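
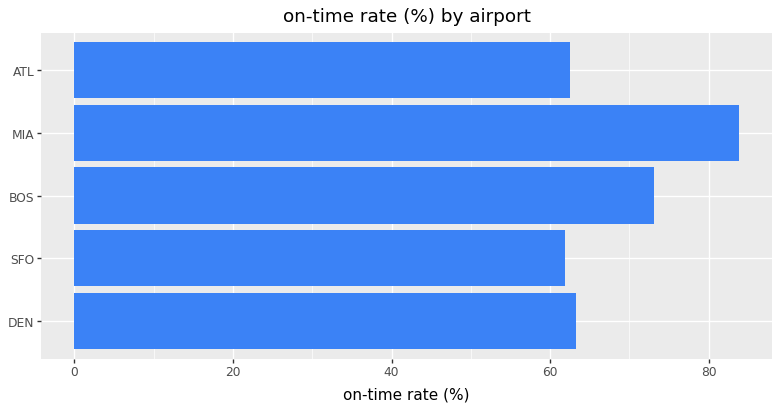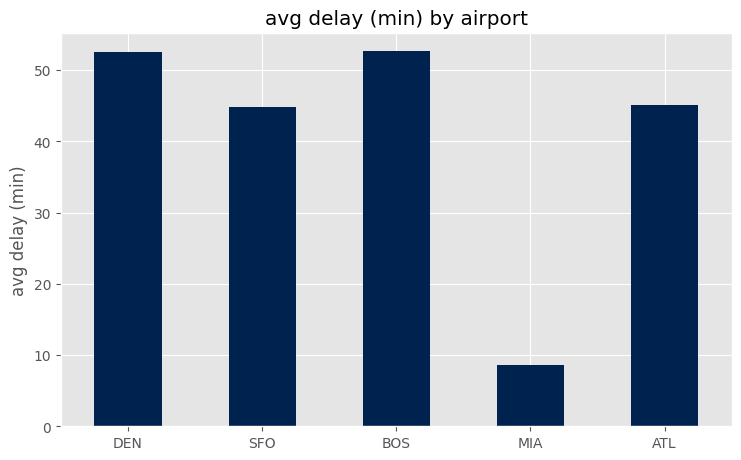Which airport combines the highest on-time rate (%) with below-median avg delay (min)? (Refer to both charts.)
Chart 2 median avg delay (min) ≈ 45; below-median airports: SFO, MIA. Among those, MIA has the highest on-time rate (%) (≈ 80).

MIA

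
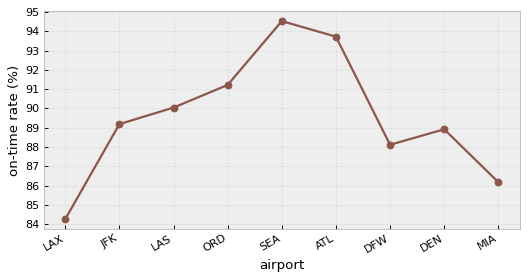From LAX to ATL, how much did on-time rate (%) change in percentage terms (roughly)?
LAX ≈ 84, ATL ≈ 94; (94 − 84) / 84 ≈ +11.9%.

≈ +11.9%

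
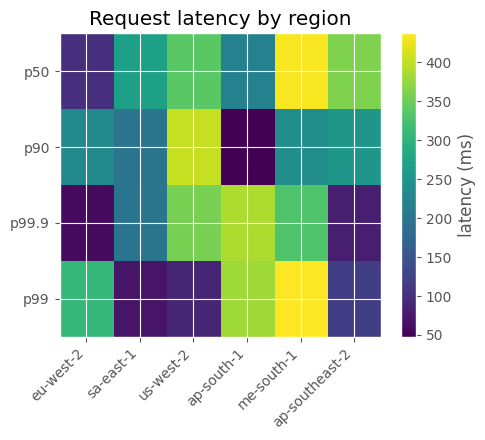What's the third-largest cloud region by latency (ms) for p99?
eu-west-2

Top 4 for p99: me-south-1 ≈ 450, ap-south-1 ≈ 400, eu-west-2 ≈ 300, ap-southeast-2 ≈ 100.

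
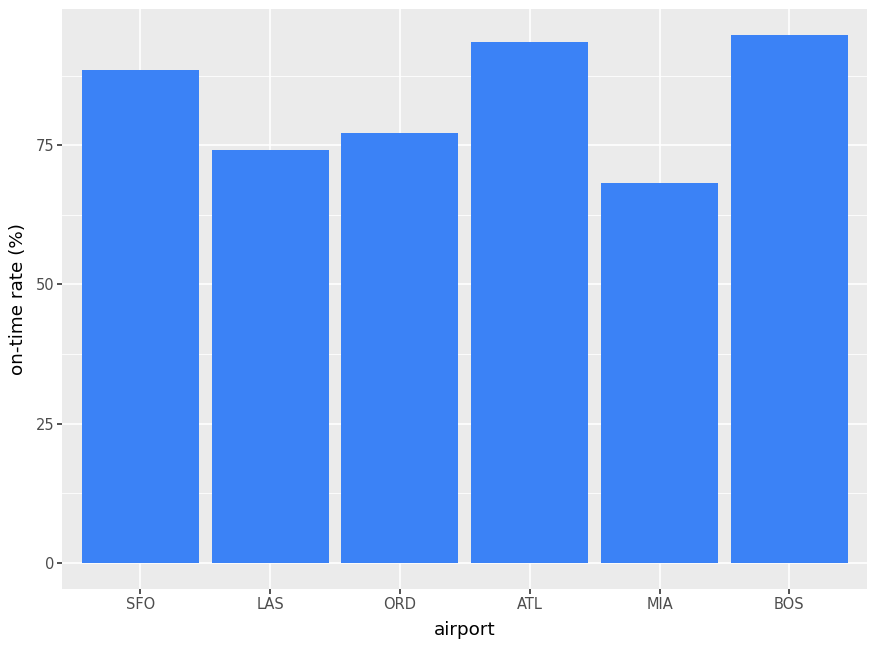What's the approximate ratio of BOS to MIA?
BOS ≈ 90, MIA ≈ 70; 90/70 ≈ 1.29.

≈ 1.29×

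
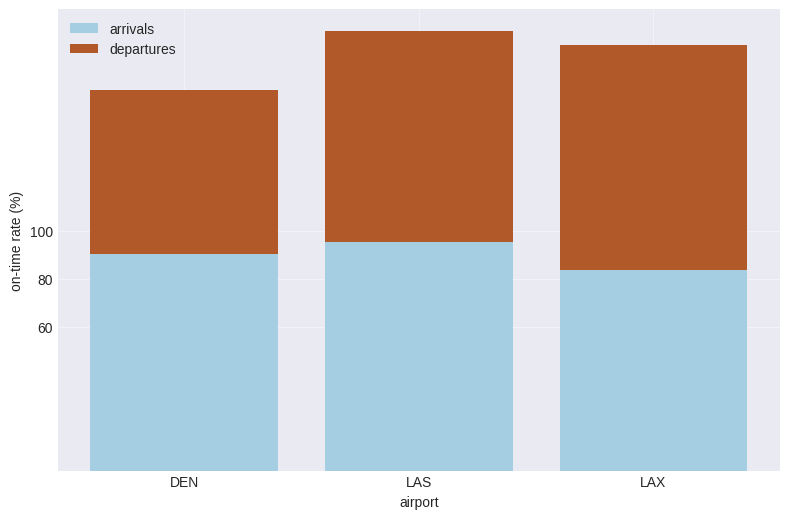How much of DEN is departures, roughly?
≈ 60

departures top ≈ 160, bottom ≈ 100; segment ≈ 60.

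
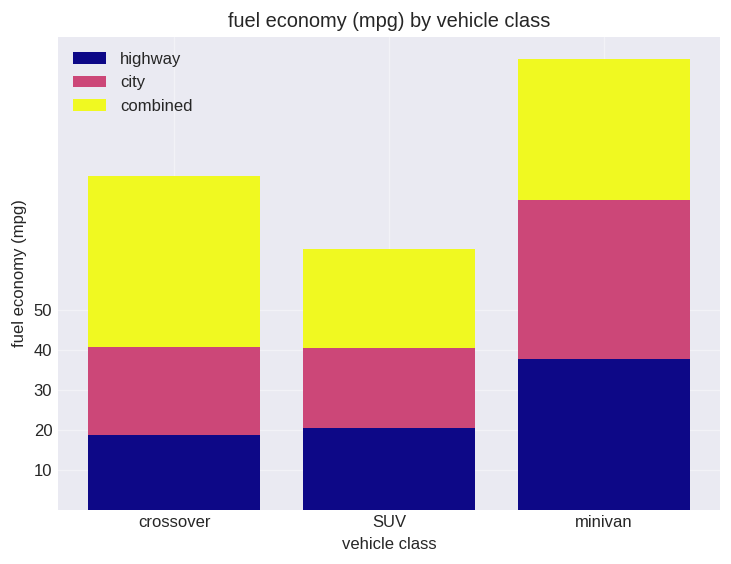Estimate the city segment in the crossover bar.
≈ 20

city top ≈ 40, bottom ≈ 20; segment ≈ 20.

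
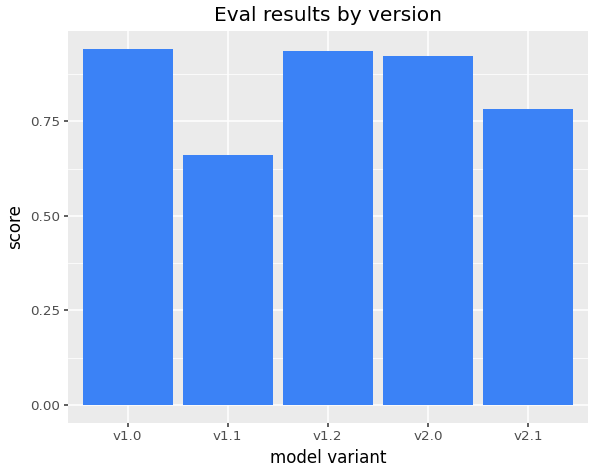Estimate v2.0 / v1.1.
≈ 1.29×

v2.0 ≈ 0.9, v1.1 ≈ 0.7; 0.9/0.7 ≈ 1.29.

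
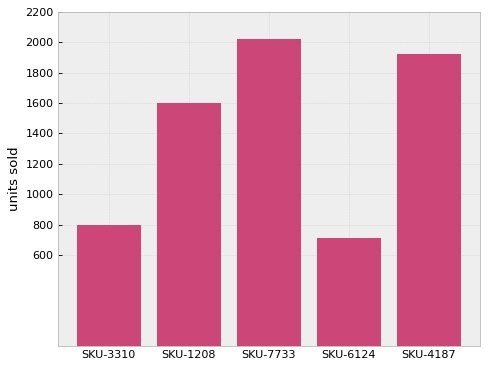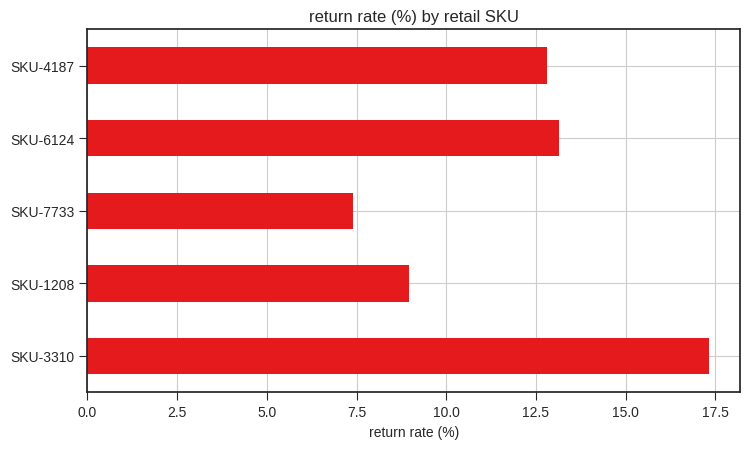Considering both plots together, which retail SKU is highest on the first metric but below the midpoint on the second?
SKU-7733

Chart 2 median return rate (%) ≈ 12; below-median retail SKUs: SKU-1208, SKU-7733. Among those, SKU-7733 has the highest units sold (≈ 2000).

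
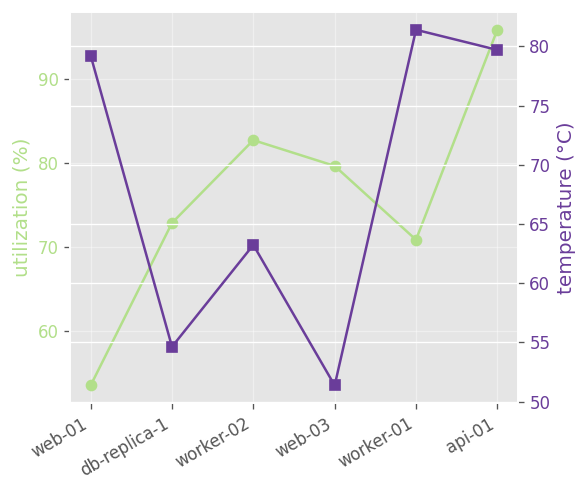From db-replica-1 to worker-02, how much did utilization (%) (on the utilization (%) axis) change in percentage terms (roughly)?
db-replica-1 ≈ 75, worker-02 ≈ 85; (85 − 75) / 75 ≈ +13.3%.

≈ +13.3%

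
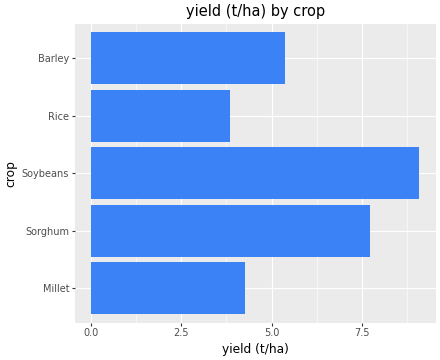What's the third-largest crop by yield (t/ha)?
Barley

Top 4: Soybeans ≈ 9, Sorghum ≈ 8, Barley ≈ 5, Millet ≈ 4.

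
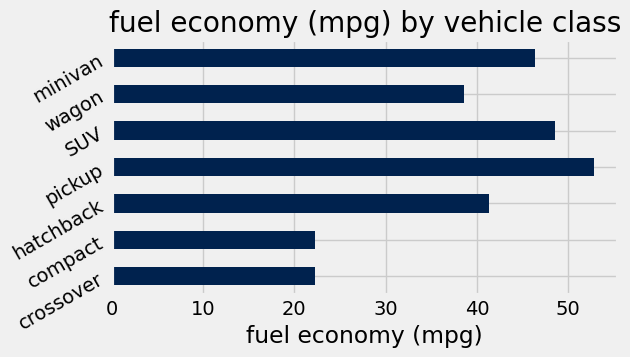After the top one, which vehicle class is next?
Top 3: pickup ≈ 55, SUV ≈ 50, minivan ≈ 45.

SUV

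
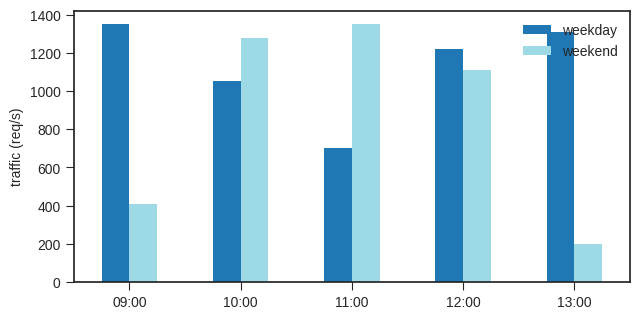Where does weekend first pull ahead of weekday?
09:00: weekend ≈ 400 vs weekday ≈ 1400 (not yet); 10:00: weekend ≈ 1200 vs weekday ≈ 1000 (first crossover).

10:00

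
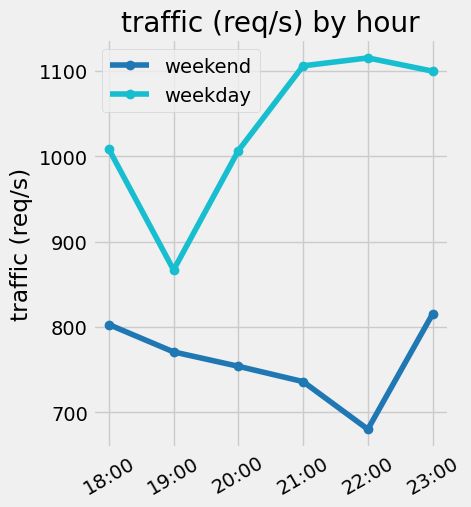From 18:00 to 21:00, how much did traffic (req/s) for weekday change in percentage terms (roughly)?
18:00 ≈ 1000, 21:00 ≈ 1100; (1100 − 1000) / 1000 ≈ +10%.

≈ +10%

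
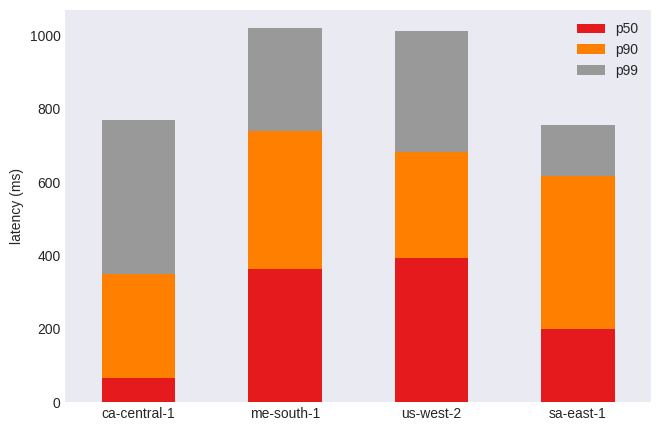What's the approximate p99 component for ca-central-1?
≈ 500

p99 top ≈ 800, bottom ≈ 300; segment ≈ 500.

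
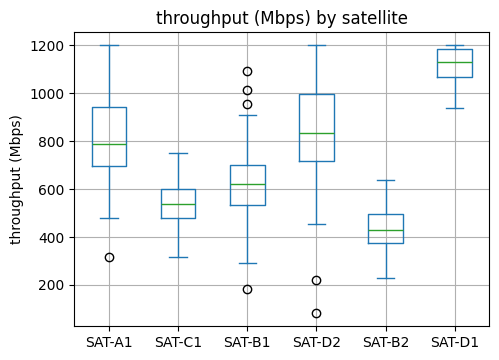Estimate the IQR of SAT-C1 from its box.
Q3 ≈ 600, Q1 ≈ 500; IQR ≈ 100.

≈ 100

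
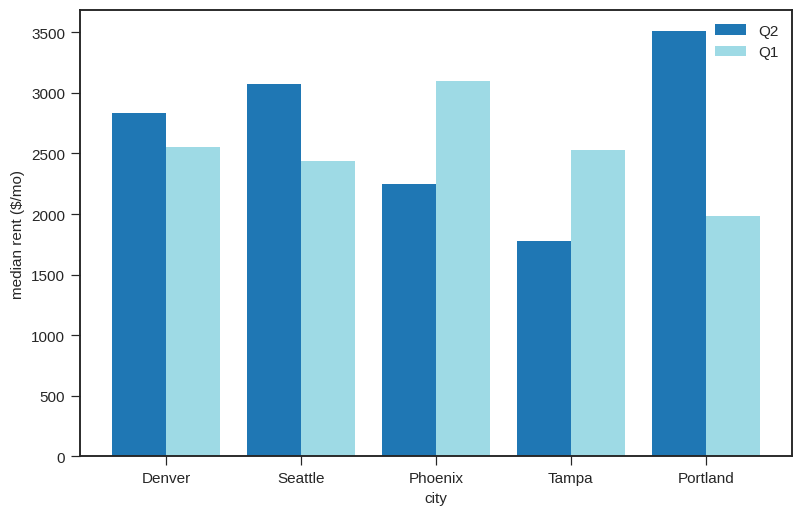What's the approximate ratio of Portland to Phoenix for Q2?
≈ 1.75×

Portland ≈ 3500, Phoenix ≈ 2000; 3500/2000 ≈ 1.75.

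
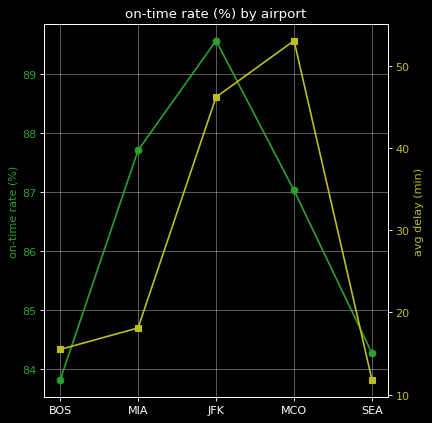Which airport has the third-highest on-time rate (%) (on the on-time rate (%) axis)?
Top 4 (on the on-time rate (%) axis): JFK ≈ 89.5, MIA ≈ 87.5, MCO ≈ 87.0, SEA ≈ 84.5.

MCO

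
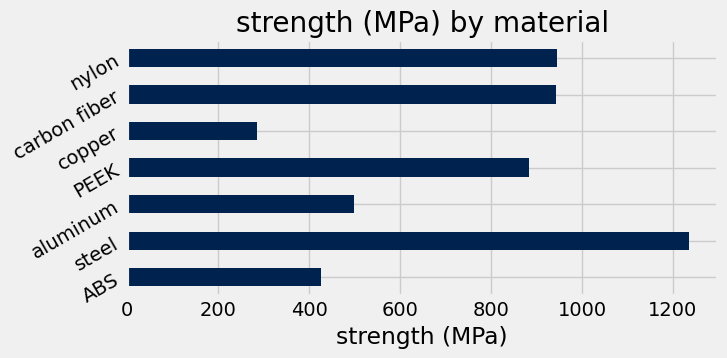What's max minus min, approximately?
Max steel ≈ 1200, min copper ≈ 200; range ≈ 1000.

≈ 1000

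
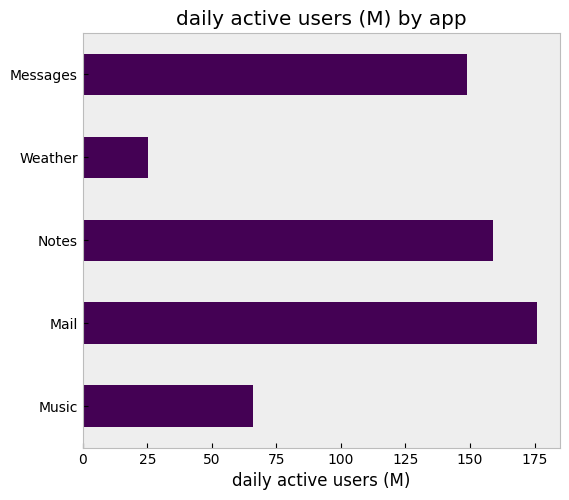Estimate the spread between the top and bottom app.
≈ 160

Max Mail ≈ 180, min Weather ≈ 20; range ≈ 160.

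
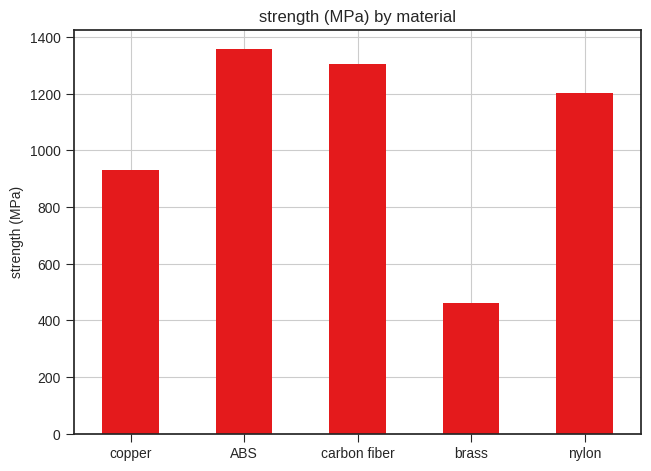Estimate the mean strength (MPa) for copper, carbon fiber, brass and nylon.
(1000 + 1400 + 400 + 1200) / 4 ≈ 1000.

≈ 1000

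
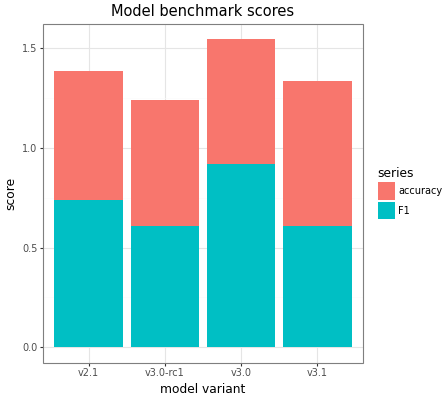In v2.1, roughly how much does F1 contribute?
≈ 0.8

F1 top ≈ 0.8, bottom ≈ 0.0; segment ≈ 0.8.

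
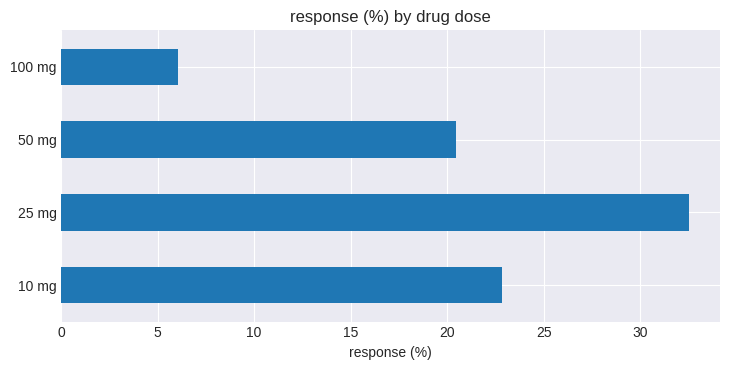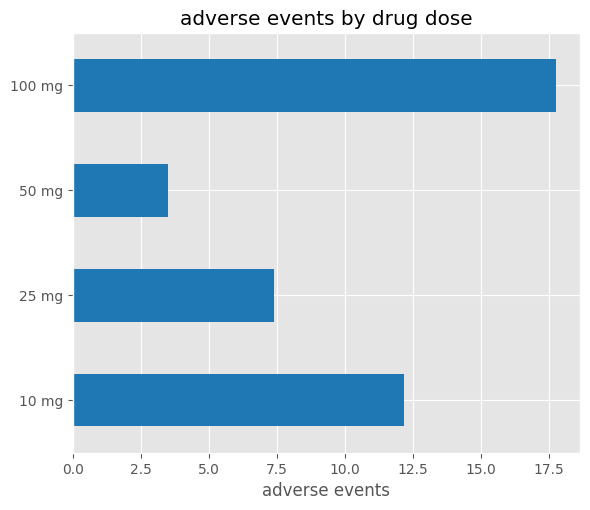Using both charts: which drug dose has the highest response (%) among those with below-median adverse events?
Chart 2 median adverse events ≈ 10; below-median drug doses: 25 mg, 50 mg. Among those, 25 mg has the highest response (%) (≈ 35).

25 mg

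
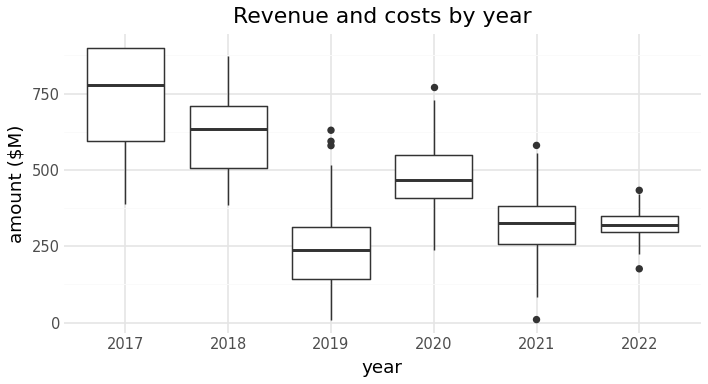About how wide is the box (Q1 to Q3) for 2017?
Q3 ≈ 900, Q1 ≈ 600; IQR ≈ 300.

≈ 300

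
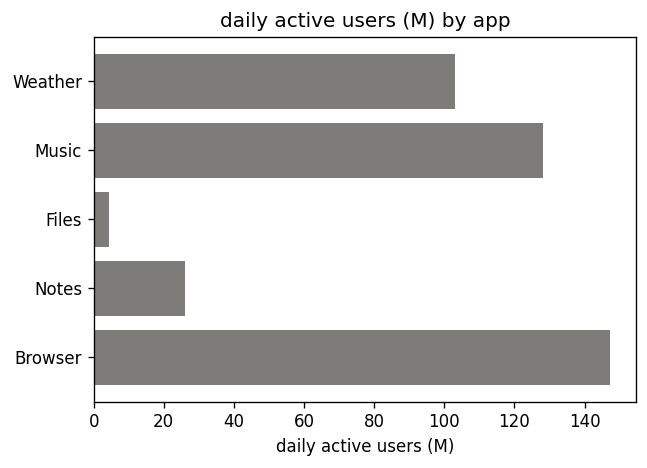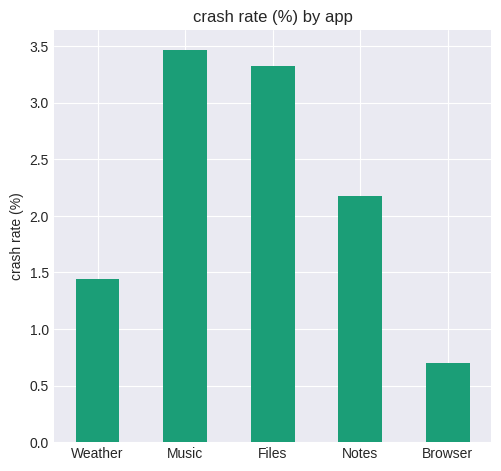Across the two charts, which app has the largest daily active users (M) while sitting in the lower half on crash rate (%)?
Chart 2 median crash rate (%) ≈ 2; below-median apps: Weather, Browser. Among those, Browser has the highest daily active users (M) (≈ 140).

Browser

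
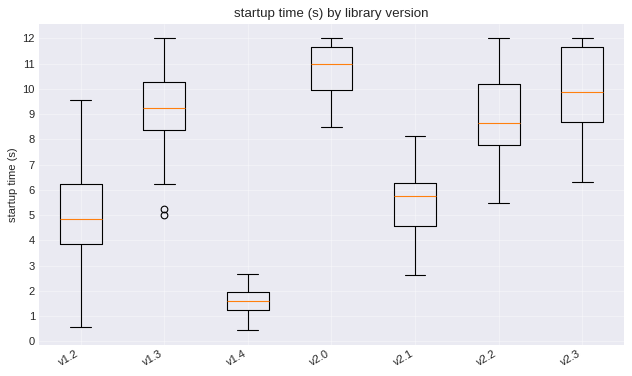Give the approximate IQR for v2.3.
≈ 3

Q3 ≈ 12, Q1 ≈ 9; IQR ≈ 3.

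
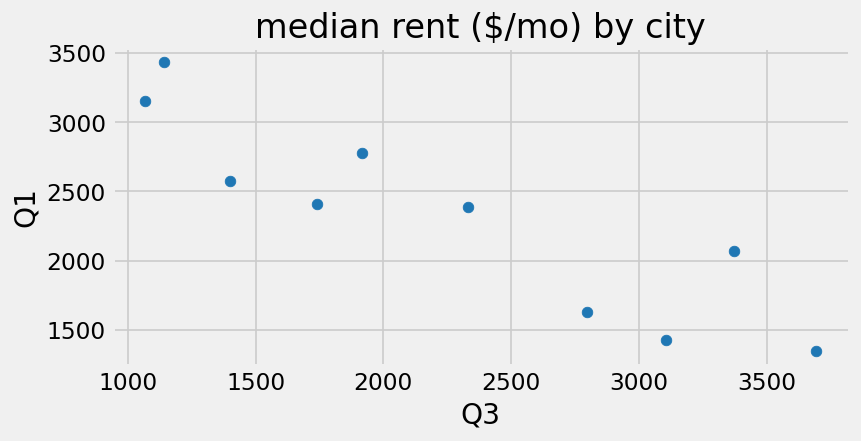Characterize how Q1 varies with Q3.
negative, strong

Points are negatively correlated; strong (|r| ≈ 0.9).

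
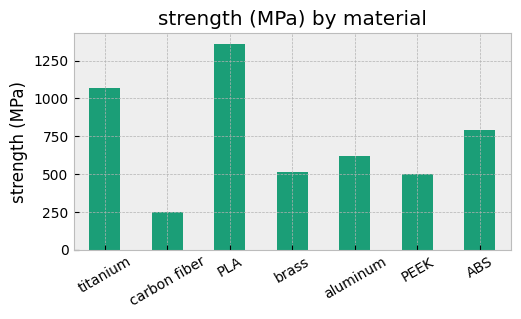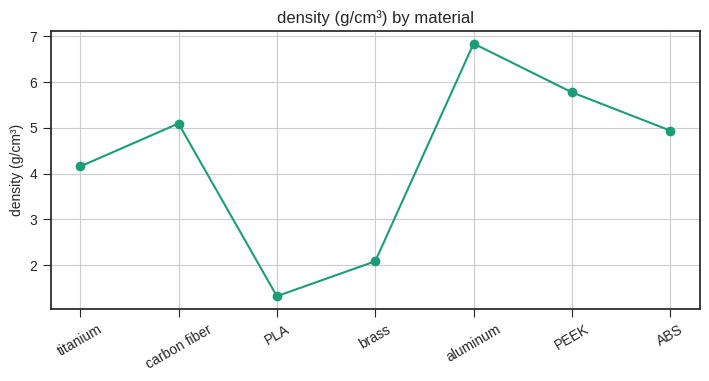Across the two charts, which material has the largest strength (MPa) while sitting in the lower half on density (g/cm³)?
PLA

Chart 2 median density (g/cm³) ≈ 5; below-median materials: titanium, PLA, brass. Among those, PLA has the highest strength (MPa) (≈ 1400).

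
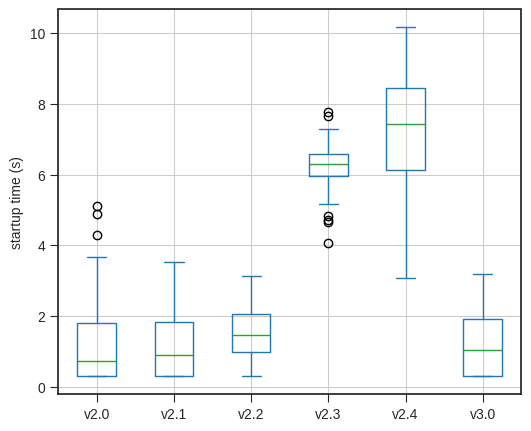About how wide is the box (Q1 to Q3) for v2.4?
≈ 2

Q3 ≈ 8, Q1 ≈ 6; IQR ≈ 2.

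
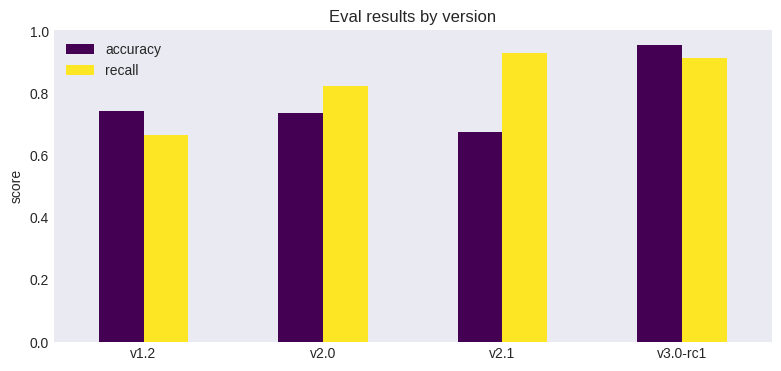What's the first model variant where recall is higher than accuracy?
v1.2: recall ≈ 0.7 vs accuracy ≈ 0.7 (not yet); v2.0: recall ≈ 0.8 vs accuracy ≈ 0.7 (first crossover).

v2.0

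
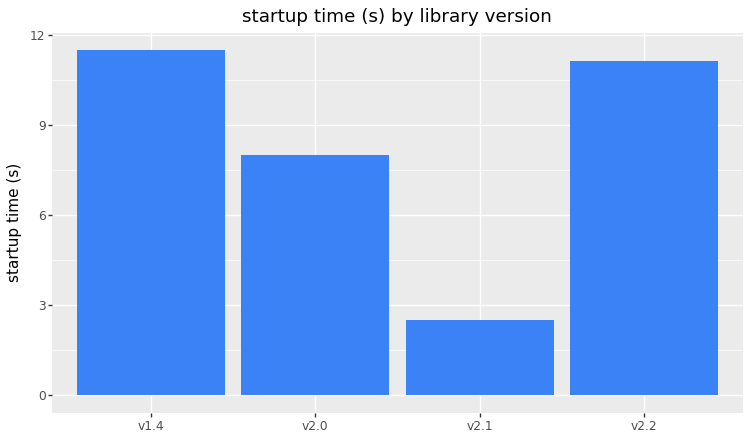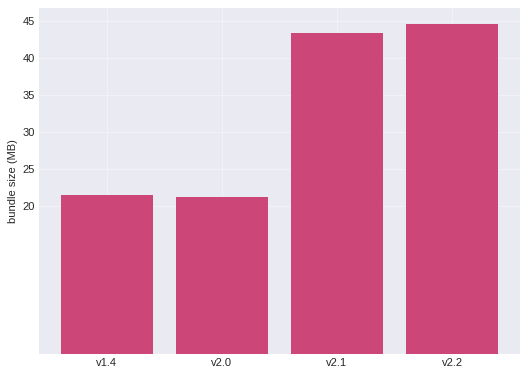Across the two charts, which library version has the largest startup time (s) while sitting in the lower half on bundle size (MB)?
v1.4

Chart 2 median bundle size (MB) ≈ 30; below-median library versions: v1.4, v2.0. Among those, v1.4 has the highest startup time (s) (≈ 12).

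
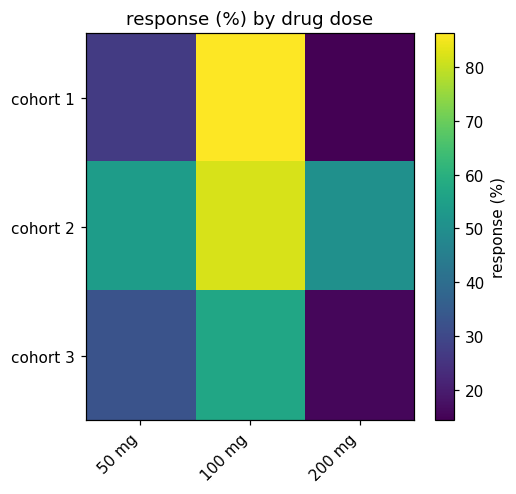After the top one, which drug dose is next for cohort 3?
50 mg

Top 3 for cohort 3: 100 mg ≈ 60, 50 mg ≈ 30, 200 mg ≈ 20.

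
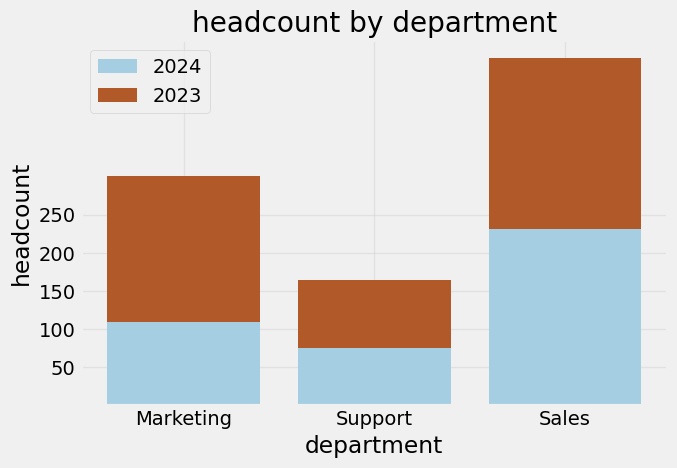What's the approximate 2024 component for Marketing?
≈ 100

2024 top ≈ 100, bottom ≈ 0; segment ≈ 100.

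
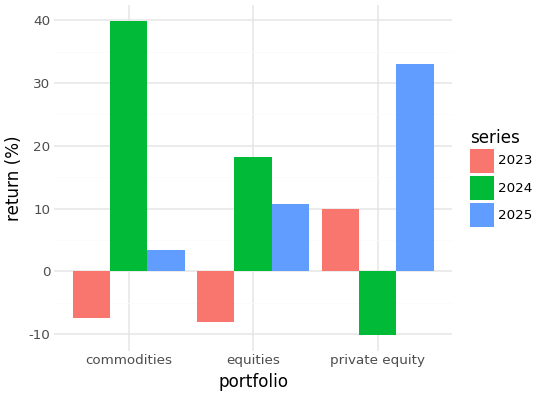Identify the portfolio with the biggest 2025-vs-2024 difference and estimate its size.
private equity, ≈ 45 %

private equity: 2025 ≈ 35, 2024 ≈ -10 → gap ≈ 45. Next-largest (commodities) is only ≈ 35.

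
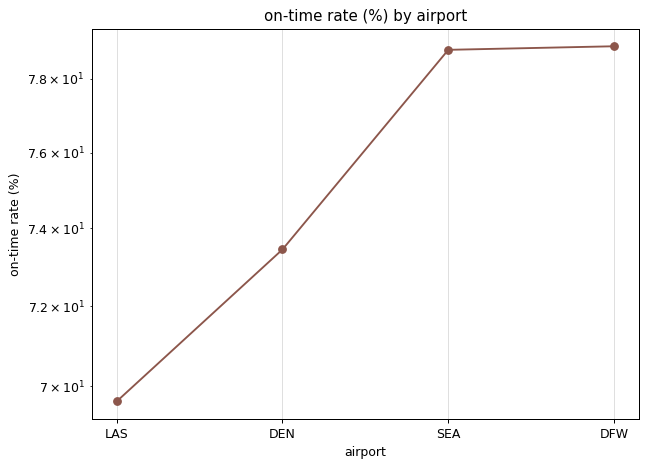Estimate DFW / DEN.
DFW ≈ 79, DEN ≈ 73; 79/73 ≈ 1.08.

≈ 1.08×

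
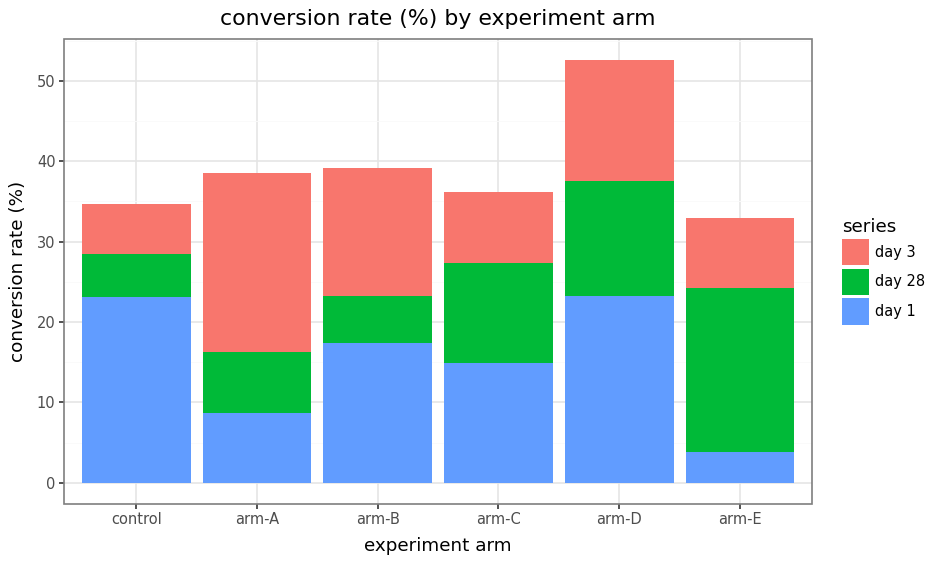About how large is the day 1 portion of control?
≈ 25

day 1 top ≈ 25, bottom ≈ 0; segment ≈ 25.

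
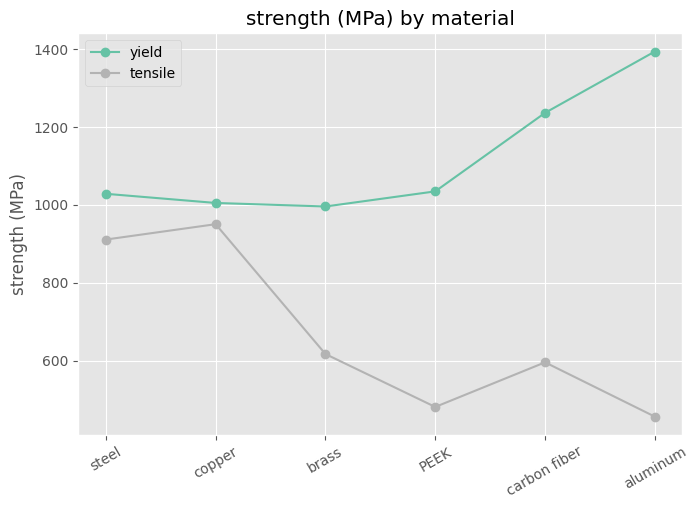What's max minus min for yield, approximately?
≈ 400

Max aluminum ≈ 1400, min brass ≈ 1000; range ≈ 400.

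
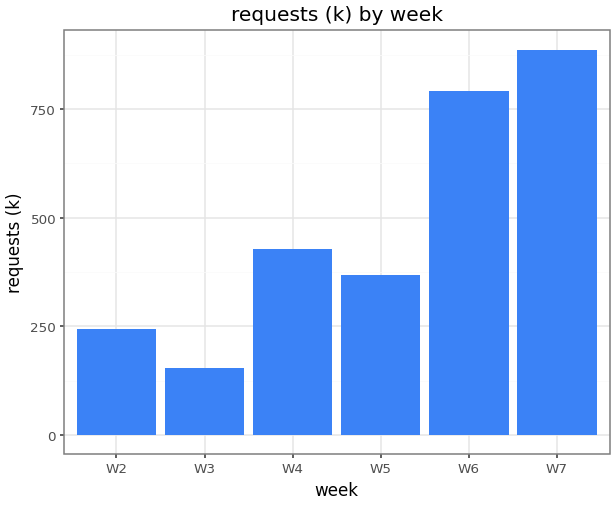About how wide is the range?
Max W7 ≈ 900, min W3 ≈ 200; range ≈ 700.

≈ 700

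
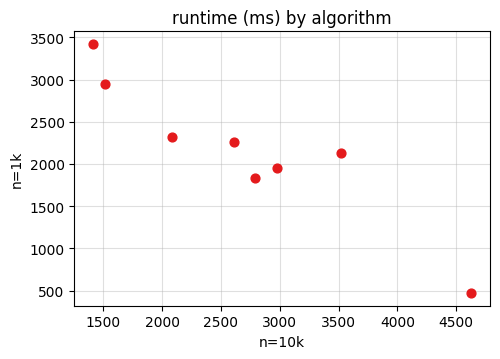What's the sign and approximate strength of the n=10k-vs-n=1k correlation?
Points are negatively correlated; strong (|r| ≈ 0.9).

negative, strong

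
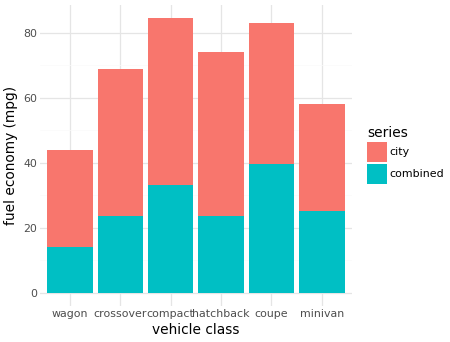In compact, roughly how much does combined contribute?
combined top ≈ 30, bottom ≈ 0; segment ≈ 30.

≈ 30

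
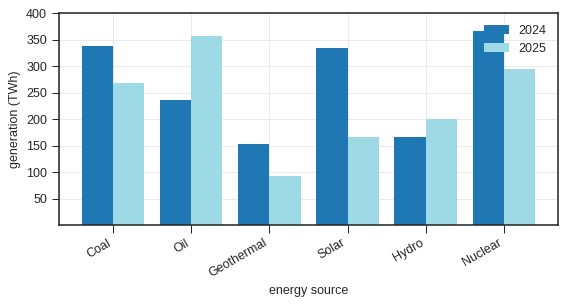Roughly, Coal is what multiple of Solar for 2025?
Coal ≈ 250, Solar ≈ 150; 250/150 ≈ 1.67.

≈ 1.67×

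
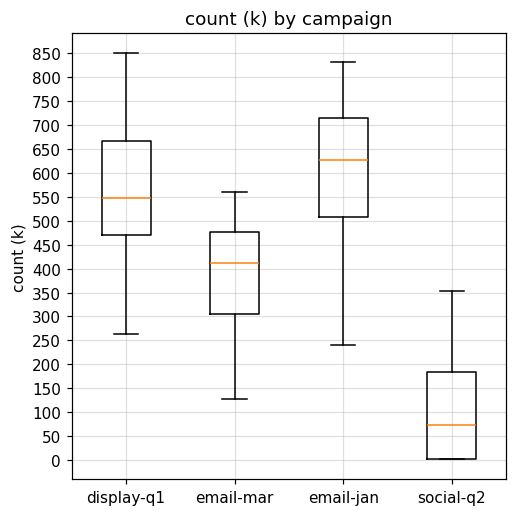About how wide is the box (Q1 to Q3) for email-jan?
Q3 ≈ 700, Q1 ≈ 500; IQR ≈ 200.

≈ 200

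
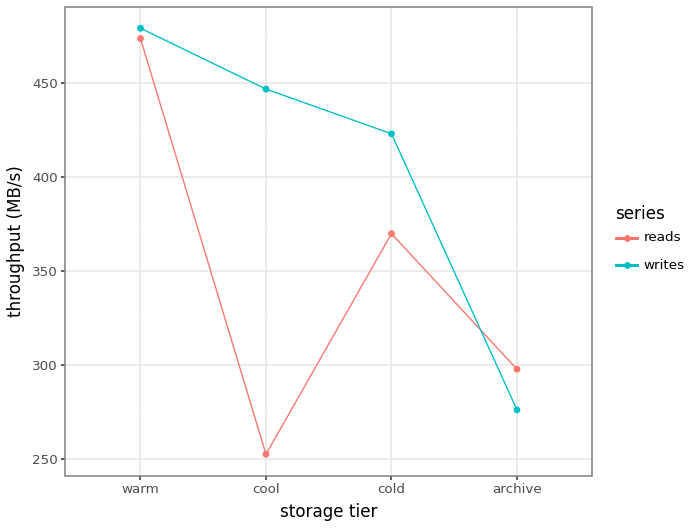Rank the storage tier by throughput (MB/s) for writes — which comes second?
cool

Top 3 for writes: warm ≈ 480, cool ≈ 440, cold ≈ 420.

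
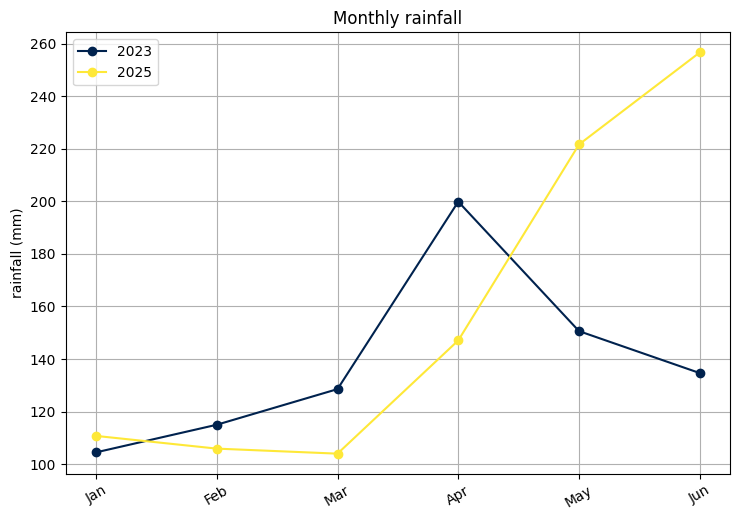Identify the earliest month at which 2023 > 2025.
Jan: 2023 ≈ 100 vs 2025 ≈ 120 (not yet); Feb: 2023 ≈ 120 vs 2025 ≈ 100 (first crossover).

Feb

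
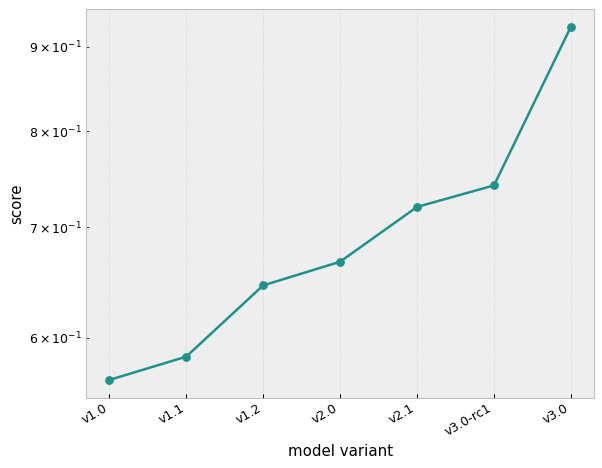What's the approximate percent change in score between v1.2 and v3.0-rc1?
v1.2 ≈ 0.65, v3.0-rc1 ≈ 0.75; (0.75 − 0.65) / 0.65 ≈ +15.4%.

≈ +15.4%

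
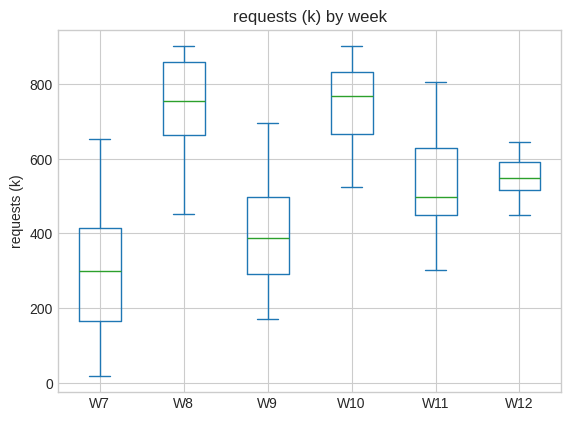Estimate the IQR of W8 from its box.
≈ 200

Q3 ≈ 850, Q1 ≈ 650; IQR ≈ 200.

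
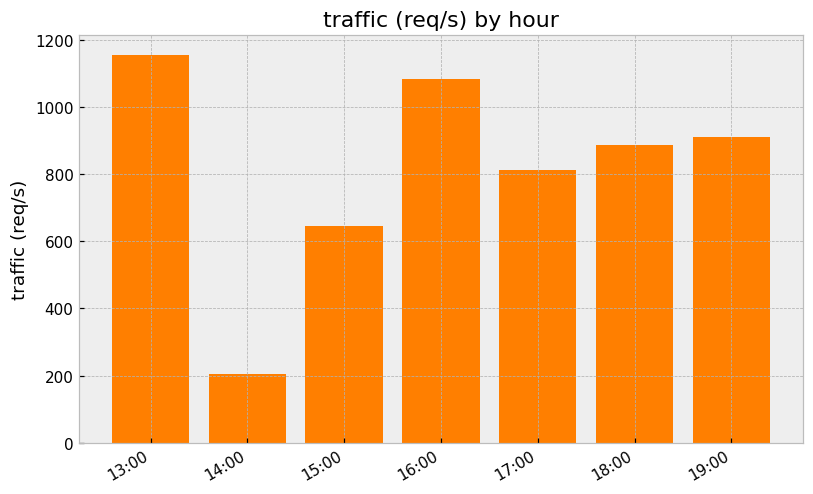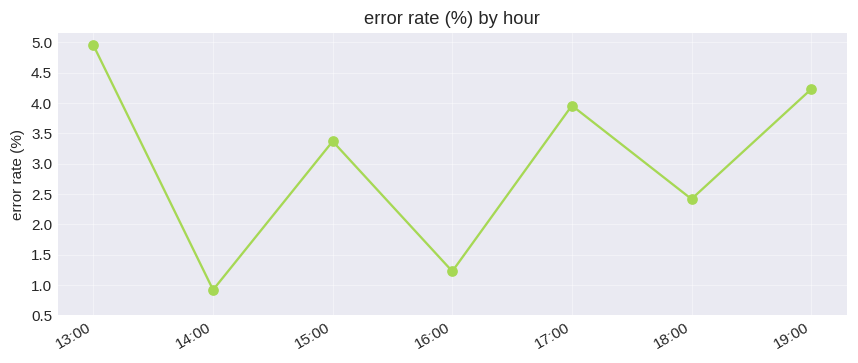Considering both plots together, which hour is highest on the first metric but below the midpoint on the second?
Chart 2 median error rate (%) ≈ 3.5; below-median hours: 14:00, 16:00, 18:00. Among those, 16:00 has the highest traffic (req/s) (≈ 1000).

16:00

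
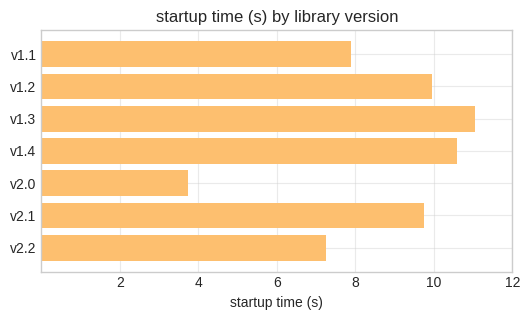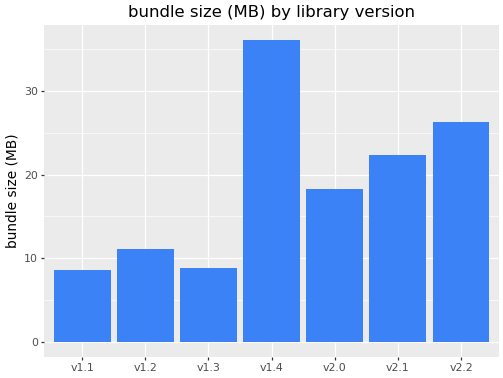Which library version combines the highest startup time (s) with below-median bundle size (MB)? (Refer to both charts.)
v1.3

Chart 2 median bundle size (MB) ≈ 20; below-median library versions: v1.1, v1.2, v1.3. Among those, v1.3 has the highest startup time (s) (≈ 12).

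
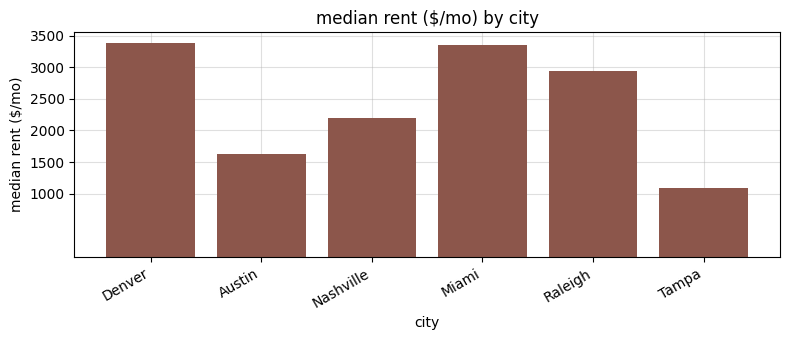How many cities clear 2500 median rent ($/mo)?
3

Above 2500: Denver, Miami, Raleigh.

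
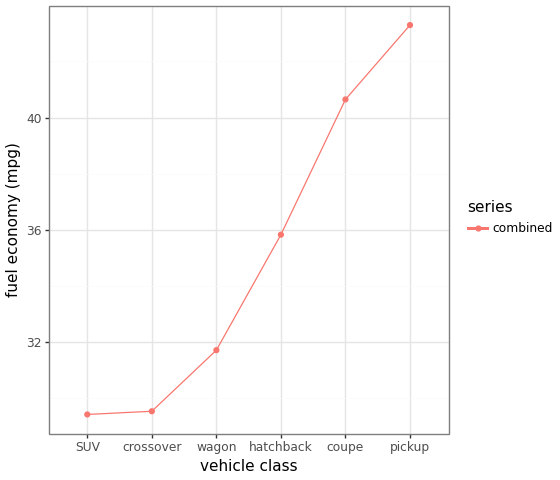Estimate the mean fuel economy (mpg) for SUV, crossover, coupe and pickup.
≈ 36

(30 + 30 + 40 + 44) / 4 ≈ 36.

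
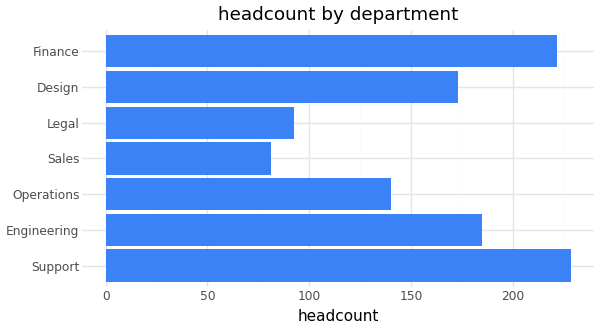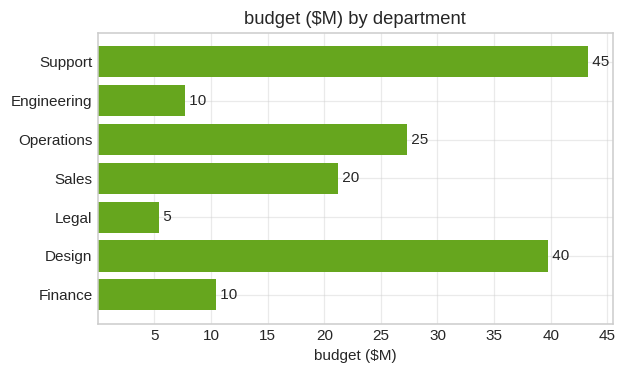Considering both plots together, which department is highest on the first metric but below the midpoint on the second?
Finance

Chart 2 median budget ($M) ≈ 20; below-median departments: Engineering, Legal, Finance. Among those, Finance has the highest headcount (≈ 225).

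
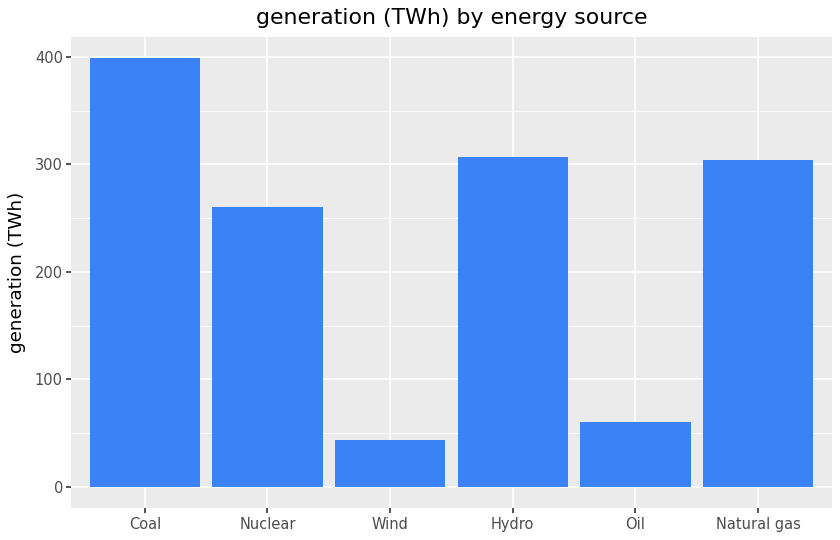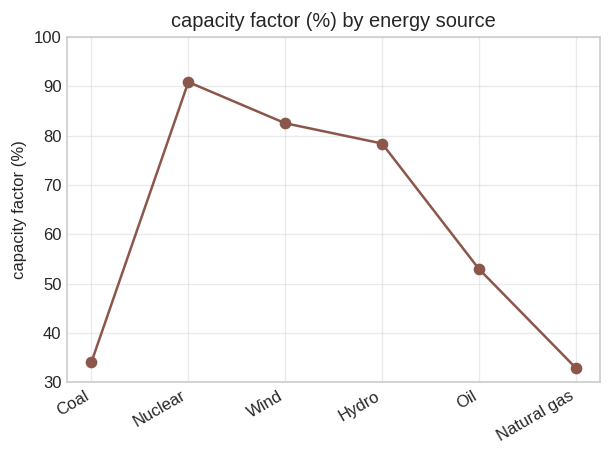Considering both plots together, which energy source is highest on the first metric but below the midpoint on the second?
Chart 2 median capacity factor (%) ≈ 70; below-median energy sources: Coal, Oil, Natural gas. Among those, Coal has the highest generation (TWh) (≈ 400).

Coal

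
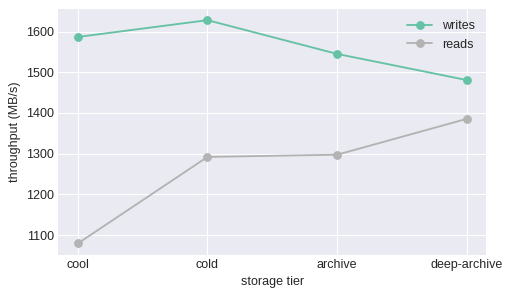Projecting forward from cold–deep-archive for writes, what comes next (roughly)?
Last three: 1650, 1550, 1500 → slope ≈ -75/step → next ≈ 1425.

≈ 1425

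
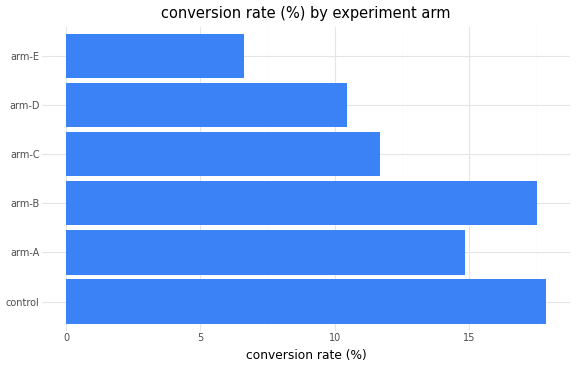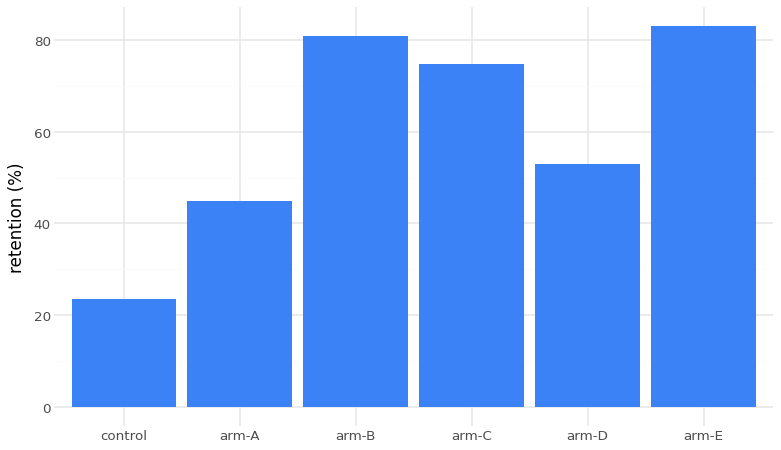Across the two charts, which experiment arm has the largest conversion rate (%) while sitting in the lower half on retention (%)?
Chart 2 median retention (%) ≈ 60; below-median experiment arms: control, arm-A, arm-D. Among those, control has the highest conversion rate (%) (≈ 18).

control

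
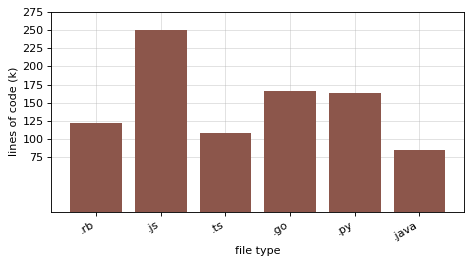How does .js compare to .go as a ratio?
≈ 1.43×

.js ≈ 250, .go ≈ 175; 250/175 ≈ 1.43.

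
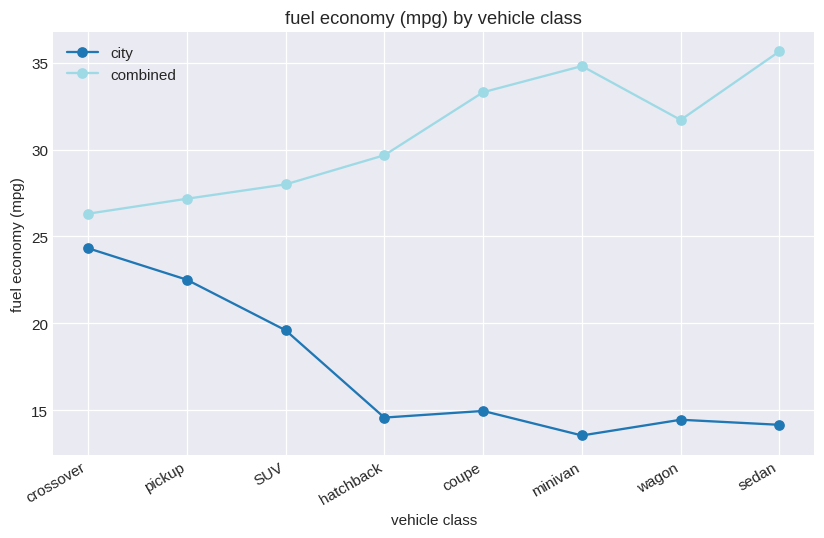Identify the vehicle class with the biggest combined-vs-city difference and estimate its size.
sedan: combined ≈ 36, city ≈ 14 → gap ≈ 22. Next-largest (minivan) is only ≈ 20.

sedan, ≈ 22 mpg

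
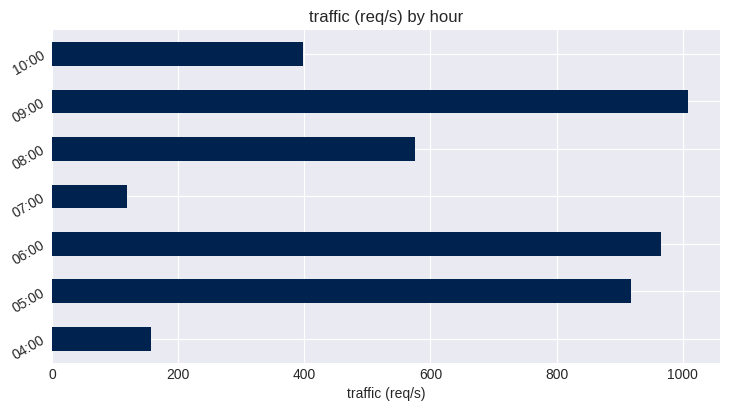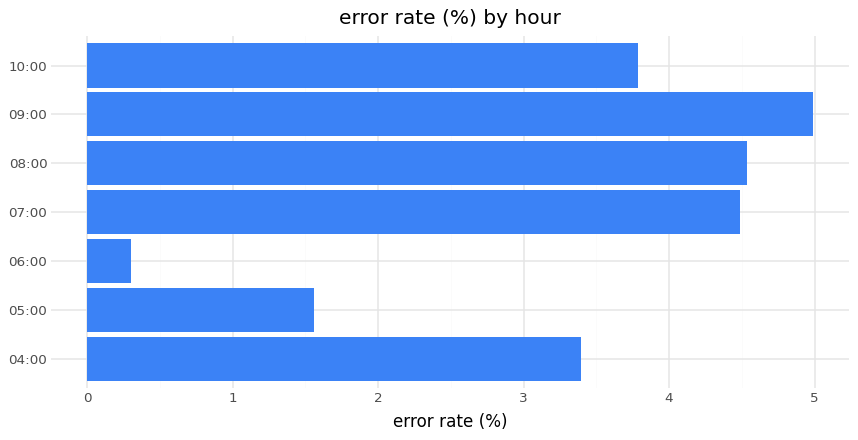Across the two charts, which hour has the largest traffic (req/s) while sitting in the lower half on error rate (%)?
06:00

Chart 2 median error rate (%) ≈ 4; below-median hours: 04:00, 05:00, 06:00. Among those, 06:00 has the highest traffic (req/s) (≈ 1000).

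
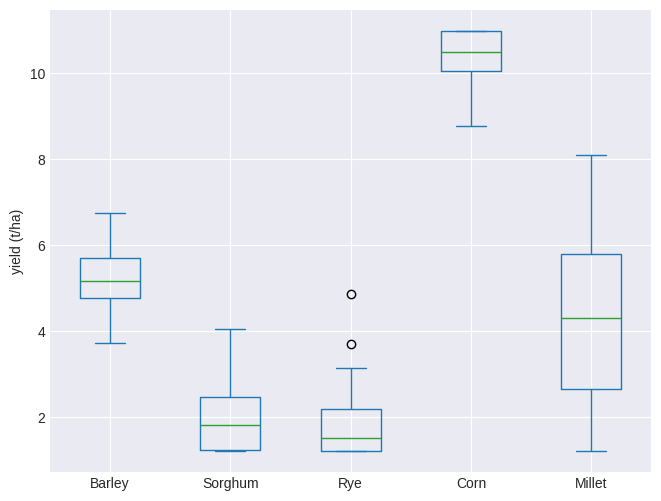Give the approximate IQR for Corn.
Q3 ≈ 11, Q1 ≈ 10; IQR ≈ 1.

≈ 1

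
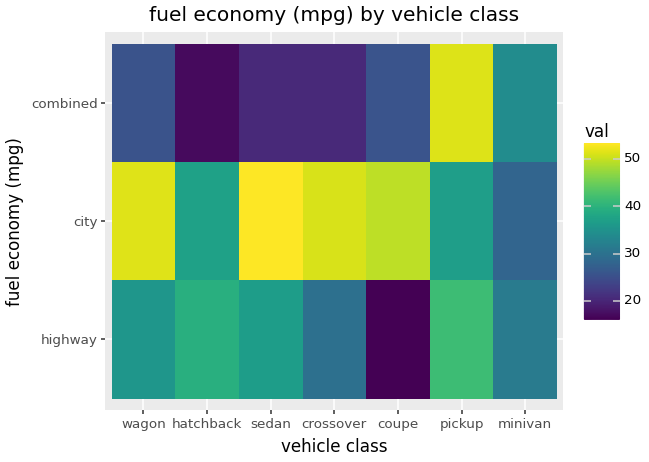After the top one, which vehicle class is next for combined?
minivan

Top 3 for combined: pickup ≈ 50, minivan ≈ 35, coupe ≈ 25.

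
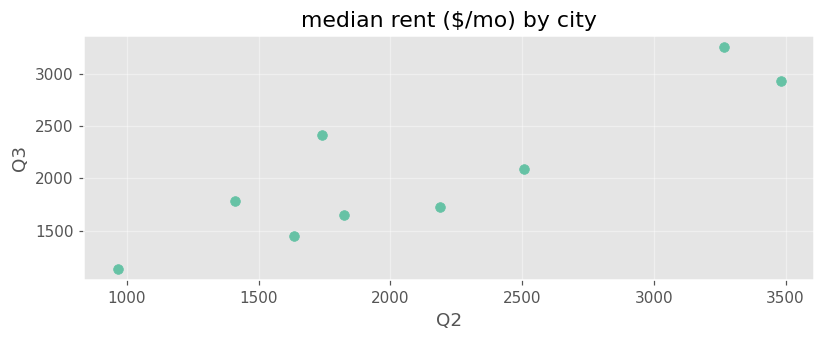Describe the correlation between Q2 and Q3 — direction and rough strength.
Points are positively correlated; strong (|r| ≈ 0.9).

positive, strong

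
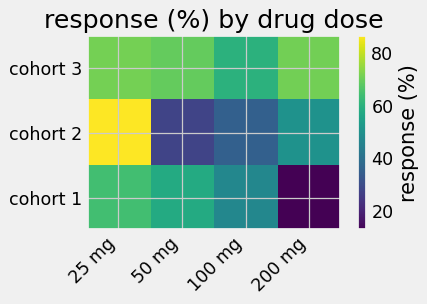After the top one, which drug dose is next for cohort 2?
200 mg

Top 3 for cohort 2: 25 mg ≈ 90, 200 mg ≈ 50, 100 mg ≈ 40.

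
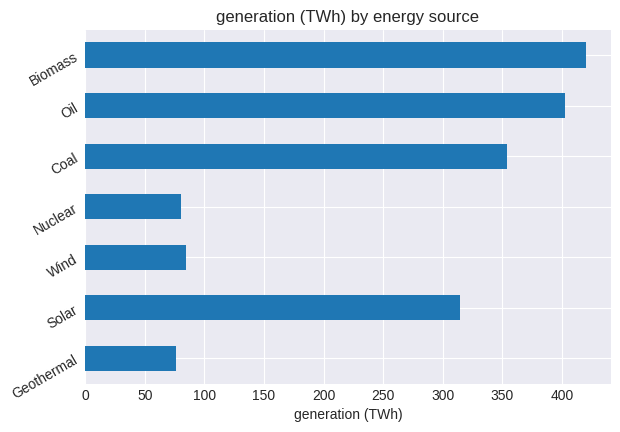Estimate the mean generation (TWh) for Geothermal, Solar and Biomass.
(100 + 300 + 400) / 3 ≈ 267.

≈ 267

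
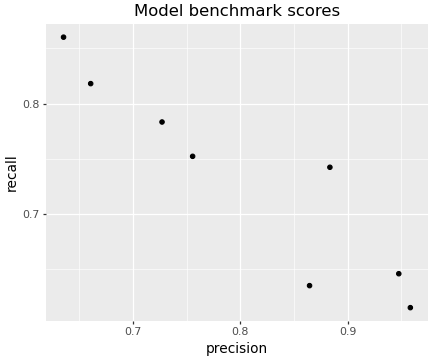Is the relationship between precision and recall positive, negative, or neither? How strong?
Points are negatively correlated; strong (|r| ≈ 0.9).

negative, strong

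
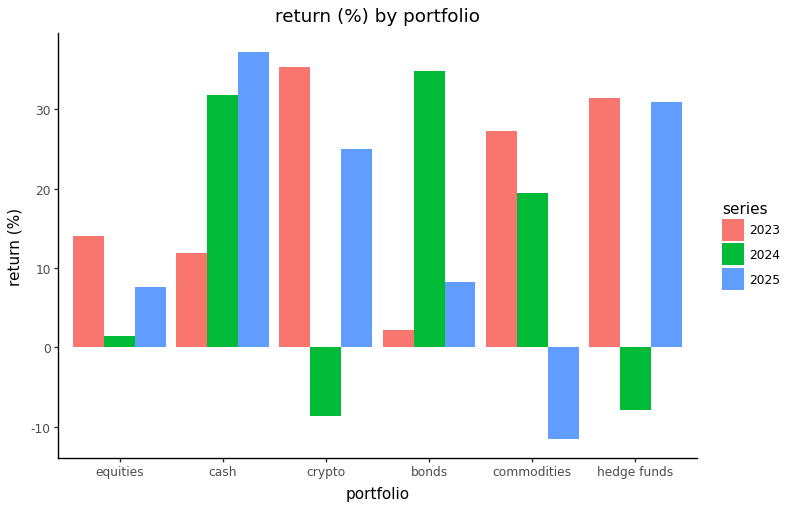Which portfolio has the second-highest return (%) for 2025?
Top 3 for 2025: cash ≈ 35, hedge funds ≈ 30, crypto ≈ 25.

hedge funds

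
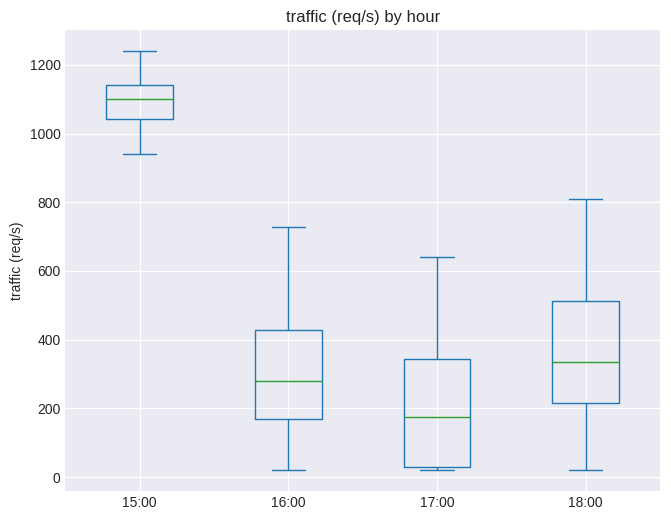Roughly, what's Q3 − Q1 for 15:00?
≈ 100

Q3 ≈ 1100, Q1 ≈ 1000; IQR ≈ 100.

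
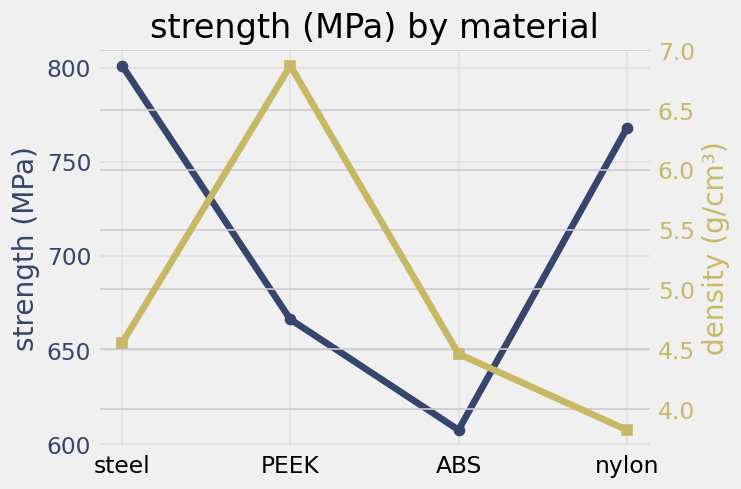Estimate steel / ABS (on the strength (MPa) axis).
steel ≈ 800, ABS ≈ 600; 800/600 ≈ 1.33.

≈ 1.33×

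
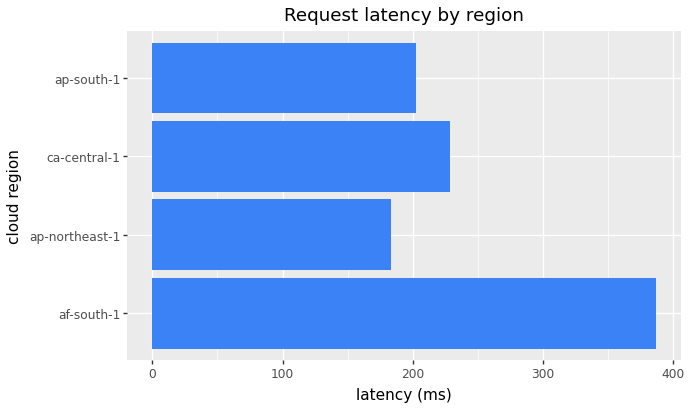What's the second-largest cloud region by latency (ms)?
ca-central-1

Top 3: af-south-1 ≈ 400, ca-central-1 ≈ 250, ap-south-1 ≈ 200.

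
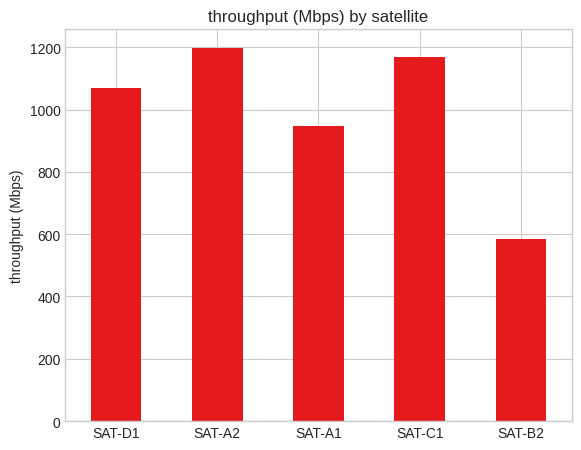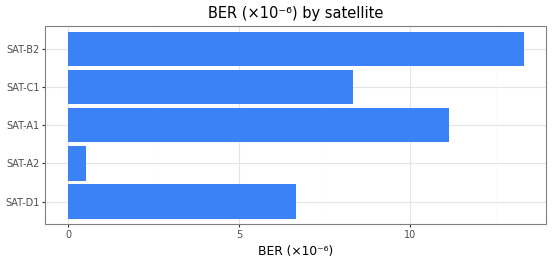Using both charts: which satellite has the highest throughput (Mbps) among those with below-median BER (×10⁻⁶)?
Chart 2 median BER (×10⁻⁶) ≈ 8; below-median satellites: SAT-D1, SAT-A2. Among those, SAT-A2 has the highest throughput (Mbps) (≈ 1200).

SAT-A2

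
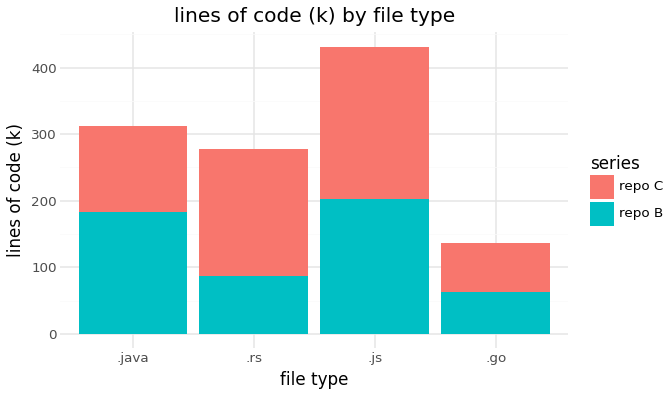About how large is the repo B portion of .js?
repo B top ≈ 200, bottom ≈ 0; segment ≈ 200.

≈ 200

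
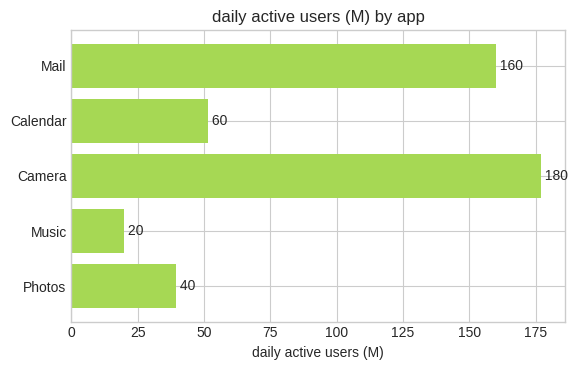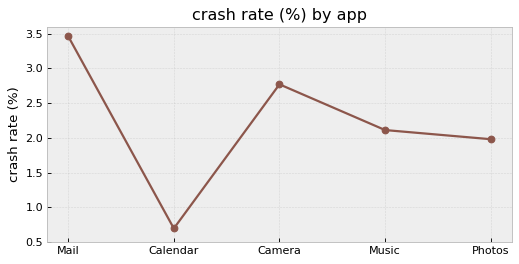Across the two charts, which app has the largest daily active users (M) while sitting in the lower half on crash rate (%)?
Chart 2 median crash rate (%) ≈ 2; below-median apps: Calendar, Photos. Among those, Calendar has the highest daily active users (M) (≈ 60).

Calendar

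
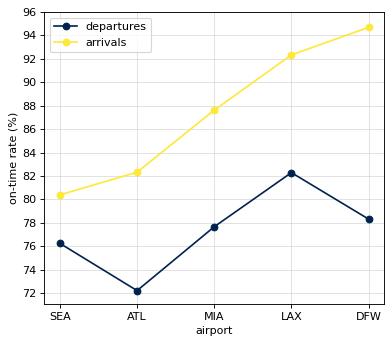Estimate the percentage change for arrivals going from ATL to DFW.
ATL ≈ 82, DFW ≈ 94; (94 − 82) / 82 ≈ +14.6%.

≈ +14.6%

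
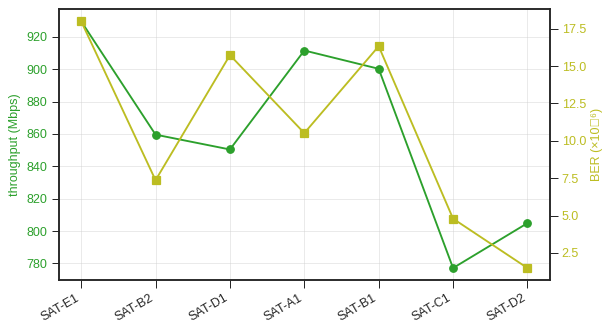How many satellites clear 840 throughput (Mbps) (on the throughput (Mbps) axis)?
Above 840: SAT-E1, SAT-B2, SAT-D1, SAT-A1, SAT-B1.

5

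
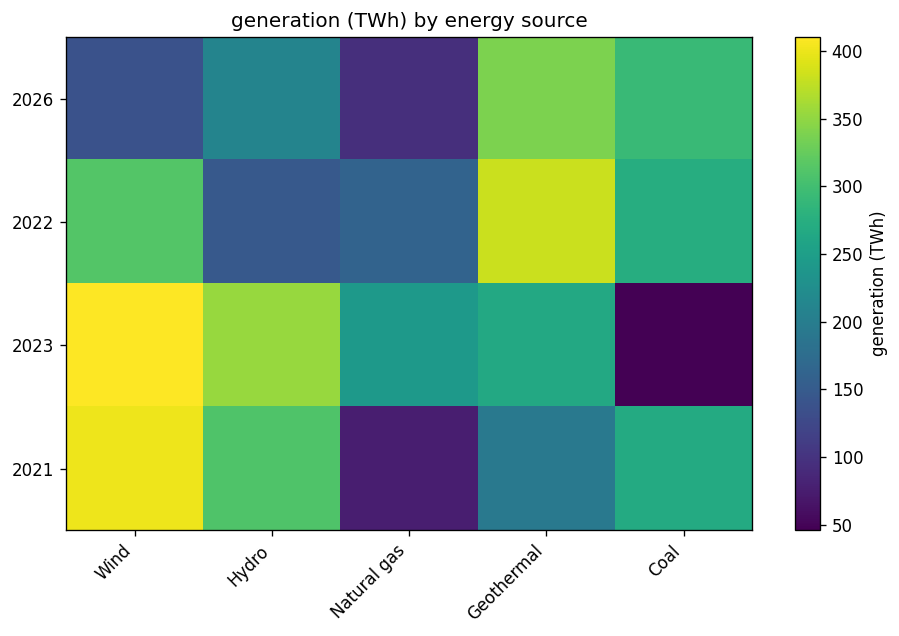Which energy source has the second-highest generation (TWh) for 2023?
Hydro

Top 3 for 2023: Wind ≈ 400, Hydro ≈ 350, Geothermal ≈ 250.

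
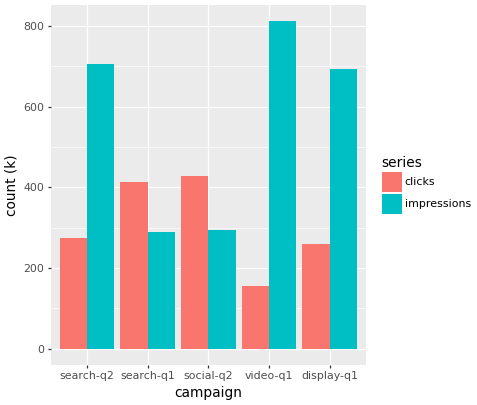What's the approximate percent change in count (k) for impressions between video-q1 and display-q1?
video-q1 ≈ 800, display-q1 ≈ 700; (700 − 800) / 800 ≈ -12.5%.

≈ -12.5%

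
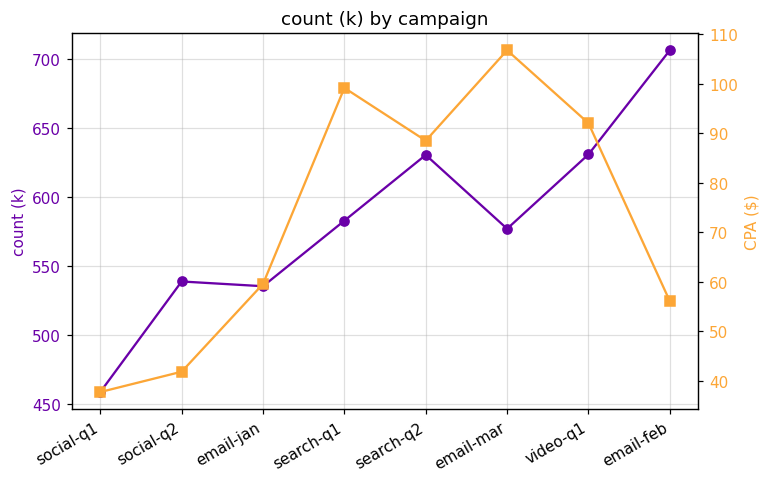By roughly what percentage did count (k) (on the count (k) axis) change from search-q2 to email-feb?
≈ +12%

search-q2 ≈ 625, email-feb ≈ 700; (700 − 625) / 625 ≈ +12%.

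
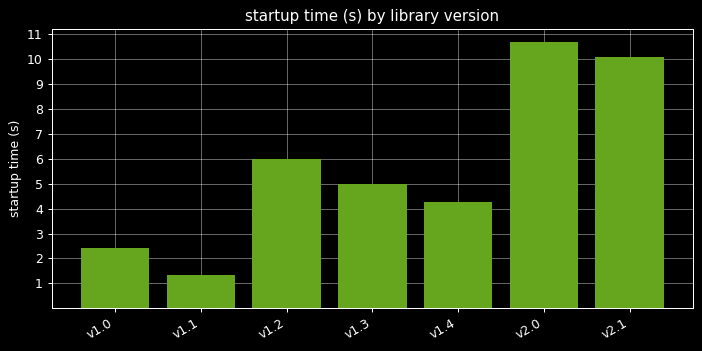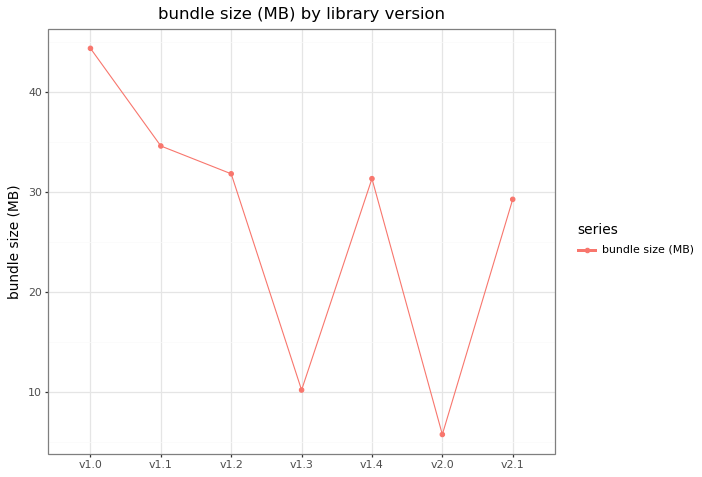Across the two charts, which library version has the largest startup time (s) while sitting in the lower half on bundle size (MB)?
Chart 2 median bundle size (MB) ≈ 30; below-median library versions: v1.3, v2.0, v2.1. Among those, v2.0 has the highest startup time (s) (≈ 11).

v2.0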